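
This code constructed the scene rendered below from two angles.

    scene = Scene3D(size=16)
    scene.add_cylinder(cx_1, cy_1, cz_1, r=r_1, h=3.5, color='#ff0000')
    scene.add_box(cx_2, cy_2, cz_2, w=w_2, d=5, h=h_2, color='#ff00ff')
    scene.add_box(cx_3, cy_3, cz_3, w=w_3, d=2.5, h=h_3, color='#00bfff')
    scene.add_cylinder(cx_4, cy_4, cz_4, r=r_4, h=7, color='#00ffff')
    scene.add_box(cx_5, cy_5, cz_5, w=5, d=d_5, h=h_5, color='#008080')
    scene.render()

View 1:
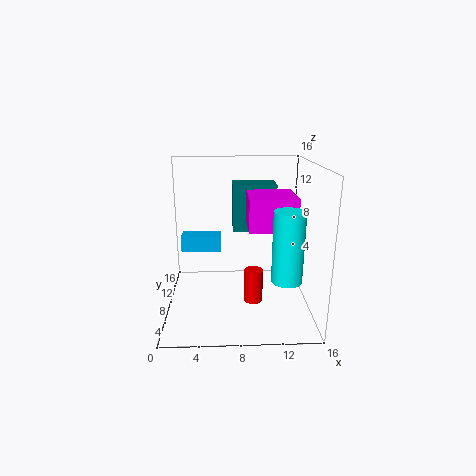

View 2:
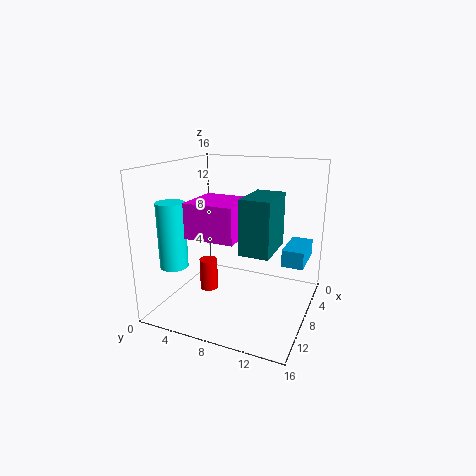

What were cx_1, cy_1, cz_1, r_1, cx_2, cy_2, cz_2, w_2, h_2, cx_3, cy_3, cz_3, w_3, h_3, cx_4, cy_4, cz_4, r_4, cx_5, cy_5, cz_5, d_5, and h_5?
cx_1 = 9.5
cy_1 = 5
cz_1 = 2
r_1 = 1
cx_2 = 9
cy_2 = 5
cz_2 = 9.5
w_2 = 5
h_2 = 3.5
cx_3 = 1
cy_3 = 12.5
cz_3 = 4.5
w_3 = 5
h_3 = 2
cx_4 = 12.5
cy_4 = 2.5
cz_4 = 5.5
r_4 = 1.5
cx_5 = 7.5
cy_5 = 10
cz_5 = 8
d_5 = 3
h_5 = 5.5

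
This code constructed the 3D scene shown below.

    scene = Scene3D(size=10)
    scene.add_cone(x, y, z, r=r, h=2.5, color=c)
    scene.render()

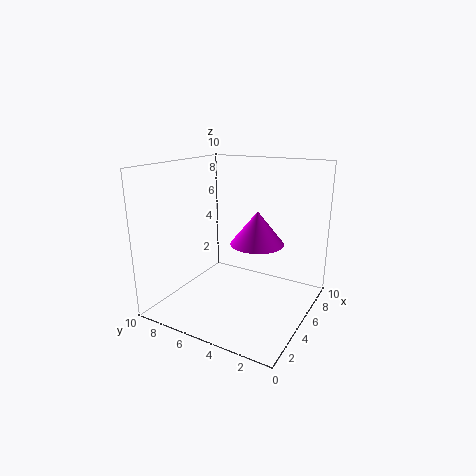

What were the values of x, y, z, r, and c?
x = 7, y = 4.5, z = 4, r = 2, c = 'magenta'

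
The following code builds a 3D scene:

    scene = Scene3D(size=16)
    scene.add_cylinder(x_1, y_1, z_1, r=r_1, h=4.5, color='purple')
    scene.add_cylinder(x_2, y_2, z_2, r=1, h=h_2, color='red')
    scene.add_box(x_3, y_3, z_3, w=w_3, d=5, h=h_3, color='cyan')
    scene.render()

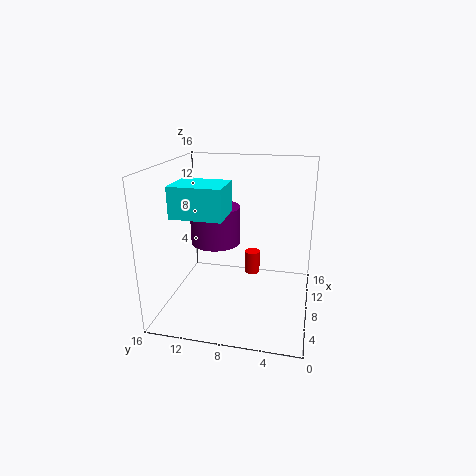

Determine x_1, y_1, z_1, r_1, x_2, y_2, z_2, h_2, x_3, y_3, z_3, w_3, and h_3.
x_1 = 11; y_1 = 11.5; z_1 = 6; r_1 = 3; x_2 = 14.5; y_2 = 7.5; z_2 = 0.5; h_2 = 3; x_3 = 1.5; y_3 = 8; z_3 = 12; w_3 = 4; h_3 = 3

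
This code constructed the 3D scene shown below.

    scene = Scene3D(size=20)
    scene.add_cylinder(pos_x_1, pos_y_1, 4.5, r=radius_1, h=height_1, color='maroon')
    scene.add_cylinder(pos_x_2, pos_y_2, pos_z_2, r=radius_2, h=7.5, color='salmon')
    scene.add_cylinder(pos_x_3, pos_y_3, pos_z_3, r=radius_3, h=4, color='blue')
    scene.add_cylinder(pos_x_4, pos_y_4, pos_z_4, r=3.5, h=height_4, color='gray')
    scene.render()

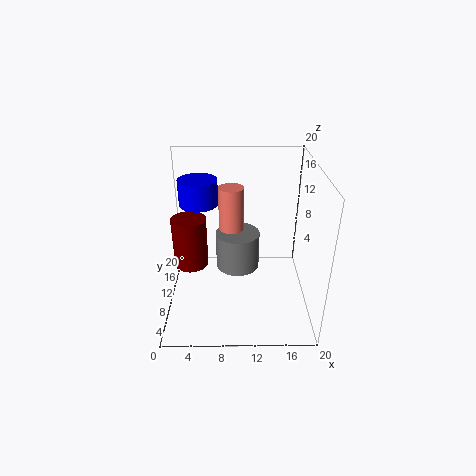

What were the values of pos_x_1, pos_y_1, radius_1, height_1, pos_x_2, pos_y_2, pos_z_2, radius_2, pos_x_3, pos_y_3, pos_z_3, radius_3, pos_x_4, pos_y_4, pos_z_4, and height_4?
pos_x_1 = 3
pos_y_1 = 12
radius_1 = 2.5
height_1 = 7.5
pos_x_2 = 9
pos_y_2 = 17.5
pos_z_2 = 7
radius_2 = 2
pos_x_3 = 4
pos_y_3 = 17
pos_z_3 = 12
radius_3 = 3
pos_x_4 = 10
pos_y_4 = 16
pos_z_4 = 1.5
height_4 = 6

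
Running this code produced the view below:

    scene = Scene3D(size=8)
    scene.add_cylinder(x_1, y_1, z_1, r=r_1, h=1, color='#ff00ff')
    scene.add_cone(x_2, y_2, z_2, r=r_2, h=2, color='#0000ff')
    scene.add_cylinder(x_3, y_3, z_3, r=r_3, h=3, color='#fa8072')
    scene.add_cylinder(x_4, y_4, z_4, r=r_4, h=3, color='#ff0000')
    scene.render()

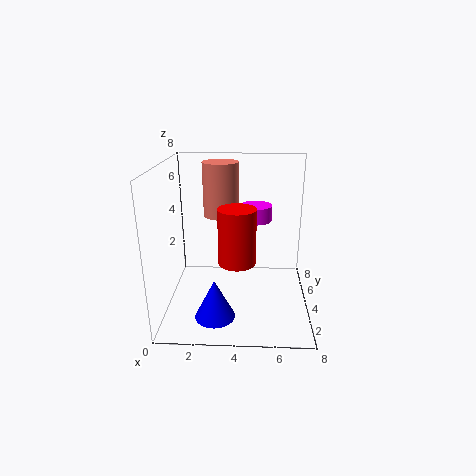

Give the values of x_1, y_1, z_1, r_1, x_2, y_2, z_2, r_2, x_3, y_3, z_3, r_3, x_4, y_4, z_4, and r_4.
x_1 = 5
y_1 = 7
z_1 = 4
r_1 = 1
x_2 = 3
y_2 = 1
z_2 = 1
r_2 = 1
x_3 = 3
y_3 = 5
z_3 = 5
r_3 = 1
x_4 = 4
y_4 = 3
z_4 = 3
r_4 = 1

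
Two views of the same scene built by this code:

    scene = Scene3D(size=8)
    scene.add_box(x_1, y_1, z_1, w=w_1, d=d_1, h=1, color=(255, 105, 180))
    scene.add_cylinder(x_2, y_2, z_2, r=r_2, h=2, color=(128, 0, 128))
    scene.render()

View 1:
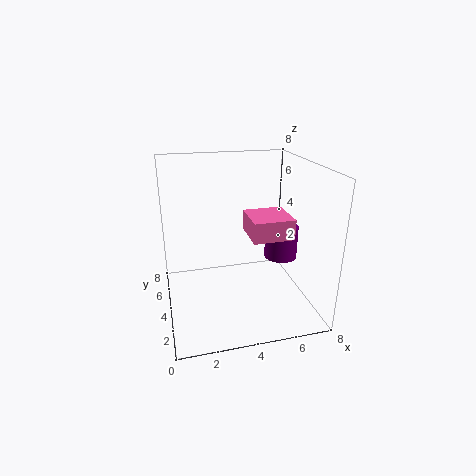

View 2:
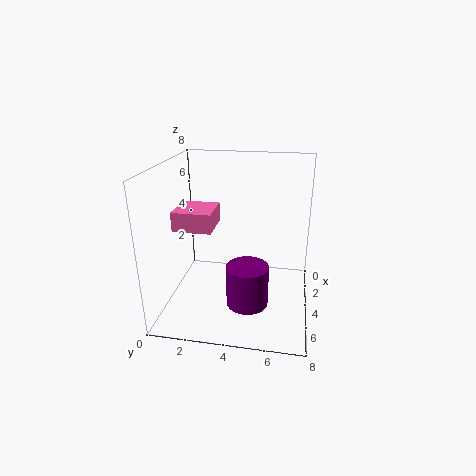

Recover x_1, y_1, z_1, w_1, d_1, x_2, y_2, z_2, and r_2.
x_1 = 4; y_1 = 1; z_1 = 5; w_1 = 2; d_1 = 2; x_2 = 7; y_2 = 5; z_2 = 2; r_2 = 1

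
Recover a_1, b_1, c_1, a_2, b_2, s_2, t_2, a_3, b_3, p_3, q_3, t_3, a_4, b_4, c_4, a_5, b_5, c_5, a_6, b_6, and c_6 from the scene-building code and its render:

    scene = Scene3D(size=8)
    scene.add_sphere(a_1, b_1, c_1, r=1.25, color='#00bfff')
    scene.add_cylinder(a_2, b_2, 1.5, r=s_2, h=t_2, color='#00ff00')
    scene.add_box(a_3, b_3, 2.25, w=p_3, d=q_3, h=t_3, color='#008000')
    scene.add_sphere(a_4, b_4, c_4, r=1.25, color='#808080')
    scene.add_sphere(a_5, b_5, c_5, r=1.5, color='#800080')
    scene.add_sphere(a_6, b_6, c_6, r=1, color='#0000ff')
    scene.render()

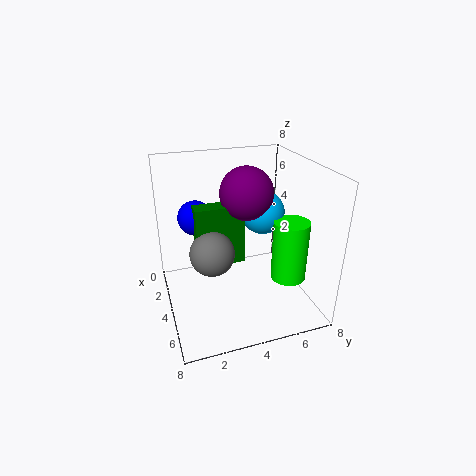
a_1 = 3.25; b_1 = 5.75; c_1 = 5; a_2 = 5; b_2 = 6.75; s_2 = 1; t_2 = 3.5; a_3 = 2.75; b_3 = 1.75; p_3 = 1; q_3 = 2.75; t_3 = 3.5; a_4 = 4; b_4 = 2.5; c_4 = 3.25; a_5 = 3.25; b_5 = 4.75; c_5 = 6.25; a_6 = 2.25; b_6 = 2; c_6 = 4.75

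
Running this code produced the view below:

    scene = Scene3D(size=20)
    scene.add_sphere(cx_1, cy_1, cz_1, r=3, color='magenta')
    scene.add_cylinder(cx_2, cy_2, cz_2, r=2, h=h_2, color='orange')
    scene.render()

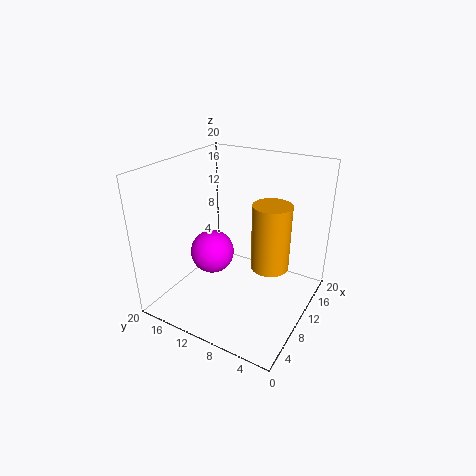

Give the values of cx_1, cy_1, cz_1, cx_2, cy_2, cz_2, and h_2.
cx_1 = 8, cy_1 = 13, cz_1 = 8, cx_2 = 3, cy_2 = 2, cz_2 = 12, h_2 = 7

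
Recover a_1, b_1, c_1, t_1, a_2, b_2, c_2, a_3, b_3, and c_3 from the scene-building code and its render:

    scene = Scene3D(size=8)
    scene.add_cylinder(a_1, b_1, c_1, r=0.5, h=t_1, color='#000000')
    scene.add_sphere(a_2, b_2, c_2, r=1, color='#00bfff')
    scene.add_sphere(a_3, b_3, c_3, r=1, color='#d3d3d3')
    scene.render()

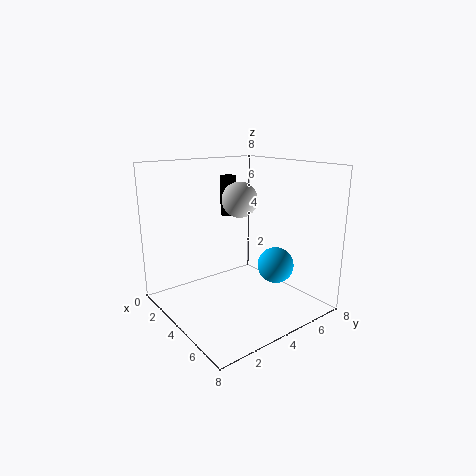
a_1 = 1
b_1 = 5.5
c_1 = 4.5
t_1 = 2.5
a_2 = 5.5
b_2 = 5.5
c_2 = 2.5
a_3 = 3.5
b_3 = 4.5
c_3 = 6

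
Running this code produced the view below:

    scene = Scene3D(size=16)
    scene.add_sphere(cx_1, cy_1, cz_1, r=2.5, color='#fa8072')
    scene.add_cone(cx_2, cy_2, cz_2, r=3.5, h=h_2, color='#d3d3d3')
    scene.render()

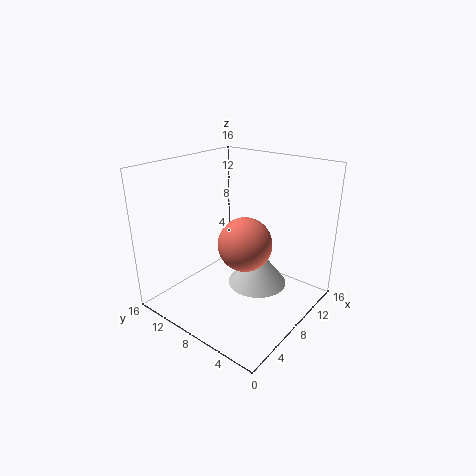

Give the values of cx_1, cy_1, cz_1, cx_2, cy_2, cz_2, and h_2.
cx_1 = 4
cy_1 = 4
cz_1 = 10
cx_2 = 10.5
cy_2 = 7
cz_2 = 1.5
h_2 = 4.5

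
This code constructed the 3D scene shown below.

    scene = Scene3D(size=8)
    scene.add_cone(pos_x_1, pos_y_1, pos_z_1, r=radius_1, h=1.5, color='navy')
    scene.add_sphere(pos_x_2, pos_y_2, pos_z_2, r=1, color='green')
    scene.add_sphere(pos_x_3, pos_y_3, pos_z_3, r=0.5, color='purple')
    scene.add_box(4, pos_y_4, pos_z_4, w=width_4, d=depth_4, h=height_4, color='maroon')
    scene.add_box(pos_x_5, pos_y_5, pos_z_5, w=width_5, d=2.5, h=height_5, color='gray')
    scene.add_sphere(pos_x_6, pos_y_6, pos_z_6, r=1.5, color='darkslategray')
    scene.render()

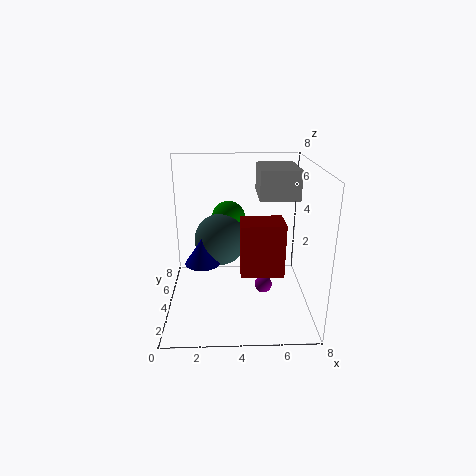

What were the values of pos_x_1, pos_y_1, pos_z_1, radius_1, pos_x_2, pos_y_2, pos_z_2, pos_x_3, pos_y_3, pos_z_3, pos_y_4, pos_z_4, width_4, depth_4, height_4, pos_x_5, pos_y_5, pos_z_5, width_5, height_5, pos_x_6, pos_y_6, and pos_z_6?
pos_x_1 = 2; pos_y_1 = 4; pos_z_1 = 2.5; radius_1 = 1; pos_x_2 = 3.5; pos_y_2 = 6; pos_z_2 = 4.5; pos_x_3 = 5.5; pos_y_3 = 4; pos_z_3 = 1; pos_y_4 = 0.5; pos_z_4 = 3.5; width_4 = 2; depth_4 = 1.5; height_4 = 2.5; pos_x_5 = 5; pos_y_5 = 2.5; pos_z_5 = 6.5; width_5 = 2; height_5 = 1.5; pos_x_6 = 3; pos_y_6 = 5; pos_z_6 = 3.5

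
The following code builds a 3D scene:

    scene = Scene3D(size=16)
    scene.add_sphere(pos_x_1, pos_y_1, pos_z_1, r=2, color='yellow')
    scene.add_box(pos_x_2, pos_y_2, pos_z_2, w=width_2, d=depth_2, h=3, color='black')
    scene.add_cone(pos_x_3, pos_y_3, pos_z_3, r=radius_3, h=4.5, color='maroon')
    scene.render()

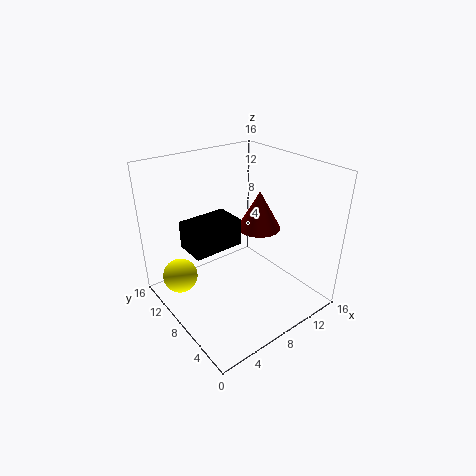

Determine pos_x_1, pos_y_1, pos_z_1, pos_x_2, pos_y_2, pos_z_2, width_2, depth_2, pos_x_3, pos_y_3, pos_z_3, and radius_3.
pos_x_1 = 2.5
pos_y_1 = 12
pos_z_1 = 3
pos_x_2 = 2.5
pos_y_2 = 7.5
pos_z_2 = 7.5
width_2 = 5.5
depth_2 = 3.5
pos_x_3 = 11.5
pos_y_3 = 8.5
pos_z_3 = 8
radius_3 = 2.5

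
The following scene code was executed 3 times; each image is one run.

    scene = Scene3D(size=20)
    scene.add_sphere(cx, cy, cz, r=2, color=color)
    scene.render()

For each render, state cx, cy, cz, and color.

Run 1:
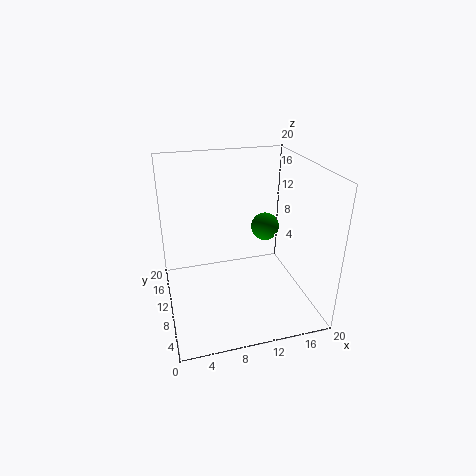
cx = 14.5
cy = 11.5
cz = 10.5
color = 'green'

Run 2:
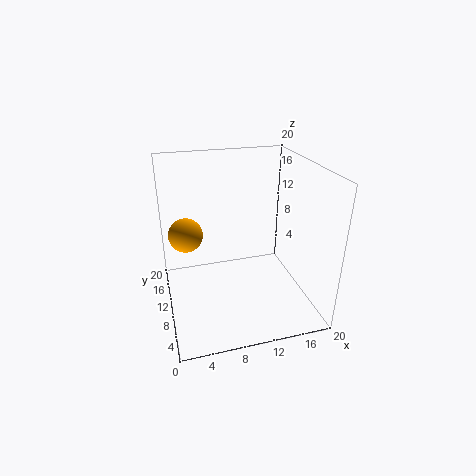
cx = 2.5
cy = 6
cz = 13.5
color = 'orange'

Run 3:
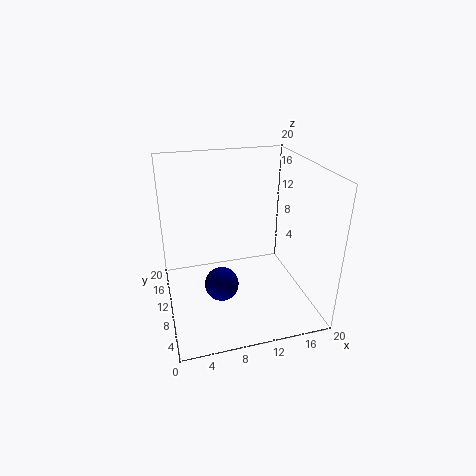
cx = 6
cy = 3
cz = 8
color = 'navy'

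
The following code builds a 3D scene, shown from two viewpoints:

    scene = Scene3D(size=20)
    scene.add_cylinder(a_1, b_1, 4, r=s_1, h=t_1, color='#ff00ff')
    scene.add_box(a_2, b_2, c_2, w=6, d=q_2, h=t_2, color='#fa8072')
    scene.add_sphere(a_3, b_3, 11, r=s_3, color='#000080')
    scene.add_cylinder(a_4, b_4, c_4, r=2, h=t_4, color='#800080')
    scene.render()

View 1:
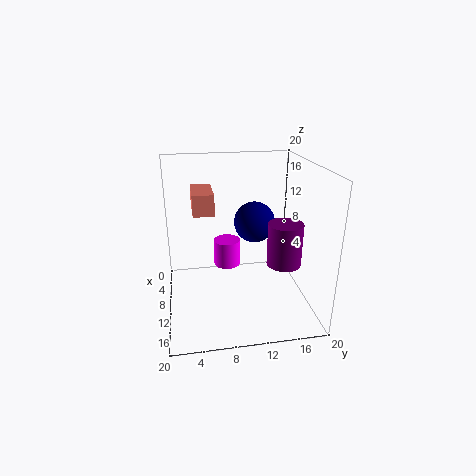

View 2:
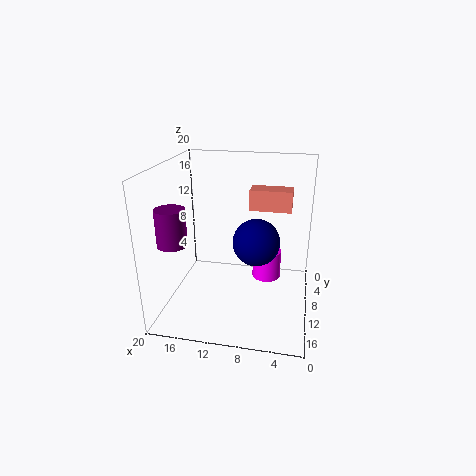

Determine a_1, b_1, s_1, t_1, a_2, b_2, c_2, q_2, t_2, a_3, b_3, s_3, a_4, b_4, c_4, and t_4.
a_1 = 6; b_1 = 9; s_1 = 2; t_1 = 4; a_2 = 3; b_2 = 4; c_2 = 13; q_2 = 3; t_2 = 3; a_3 = 7; b_3 = 13; s_3 = 3; a_4 = 18; b_4 = 14; c_4 = 10; t_4 = 5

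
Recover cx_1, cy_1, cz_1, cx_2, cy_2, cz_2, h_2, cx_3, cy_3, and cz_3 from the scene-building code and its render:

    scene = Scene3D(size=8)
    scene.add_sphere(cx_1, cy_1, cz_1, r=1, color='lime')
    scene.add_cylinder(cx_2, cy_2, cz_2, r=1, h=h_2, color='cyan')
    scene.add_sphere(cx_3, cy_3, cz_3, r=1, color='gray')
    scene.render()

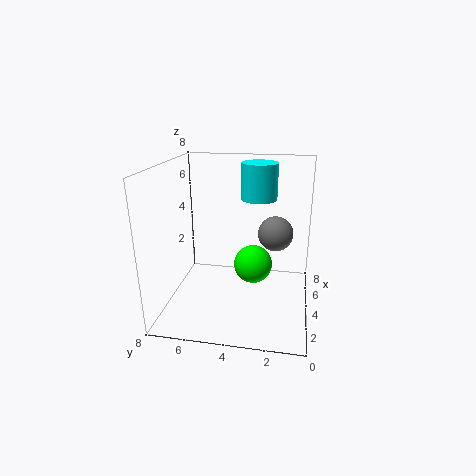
cx_1 = 3; cy_1 = 3; cz_1 = 3; cx_2 = 5; cy_2 = 3; cz_2 = 6; h_2 = 2; cx_3 = 5; cy_3 = 2; cz_3 = 4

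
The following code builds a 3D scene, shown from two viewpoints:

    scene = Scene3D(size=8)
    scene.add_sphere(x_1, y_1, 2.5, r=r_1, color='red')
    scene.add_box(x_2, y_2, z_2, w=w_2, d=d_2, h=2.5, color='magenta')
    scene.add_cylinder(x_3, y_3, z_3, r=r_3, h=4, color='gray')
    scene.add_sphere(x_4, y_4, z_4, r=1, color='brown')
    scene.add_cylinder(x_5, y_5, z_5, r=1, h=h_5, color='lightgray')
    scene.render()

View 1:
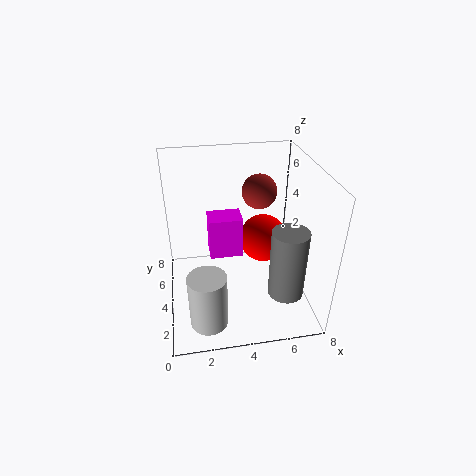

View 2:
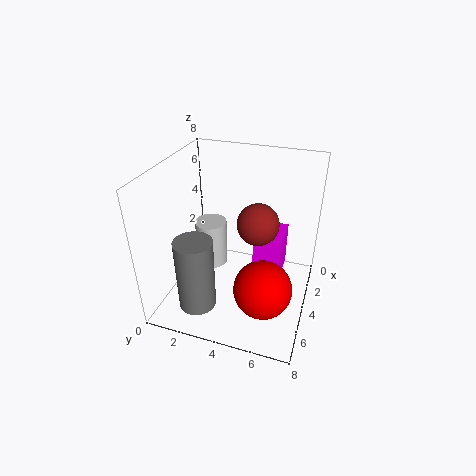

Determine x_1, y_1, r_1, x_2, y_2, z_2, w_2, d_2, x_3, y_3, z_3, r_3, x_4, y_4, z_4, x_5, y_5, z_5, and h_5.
x_1 = 6, y_1 = 6, r_1 = 1.5, x_2 = 2.5, y_2 = 5, z_2 = 2, w_2 = 2, d_2 = 1.5, x_3 = 6.5, y_3 = 2.5, z_3 = 1, r_3 = 1, x_4 = 5.5, y_4 = 5.5, z_4 = 6, x_5 = 2, y_5 = 1.5, z_5 = 0.5, h_5 = 3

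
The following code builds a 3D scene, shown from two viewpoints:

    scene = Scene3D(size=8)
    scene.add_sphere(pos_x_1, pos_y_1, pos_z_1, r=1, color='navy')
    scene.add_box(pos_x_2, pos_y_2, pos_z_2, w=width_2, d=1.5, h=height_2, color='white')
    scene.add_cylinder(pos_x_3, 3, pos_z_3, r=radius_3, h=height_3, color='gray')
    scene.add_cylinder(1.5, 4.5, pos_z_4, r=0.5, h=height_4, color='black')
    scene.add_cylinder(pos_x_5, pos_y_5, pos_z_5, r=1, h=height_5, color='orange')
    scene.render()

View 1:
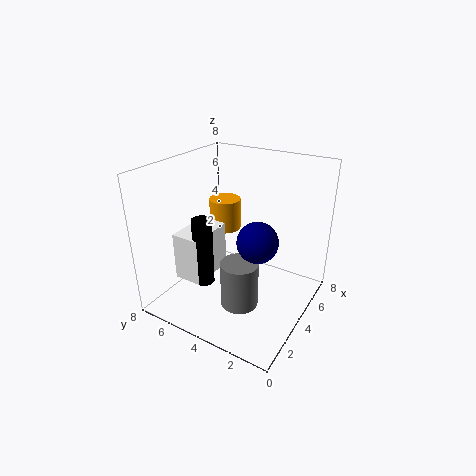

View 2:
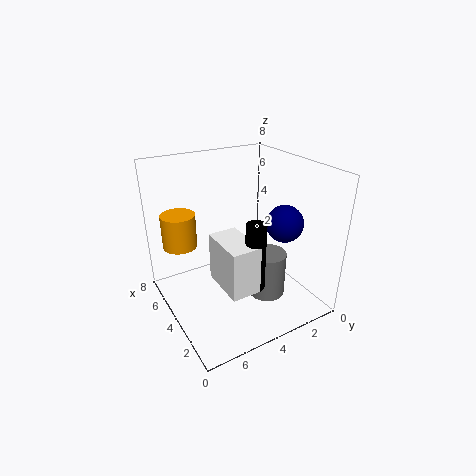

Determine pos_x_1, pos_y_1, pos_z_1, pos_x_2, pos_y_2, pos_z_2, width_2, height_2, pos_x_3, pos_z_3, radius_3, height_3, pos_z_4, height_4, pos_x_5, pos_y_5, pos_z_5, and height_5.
pos_x_1 = 2.5; pos_y_1 = 2; pos_z_1 = 5; pos_x_2 = 1; pos_y_2 = 4.5; pos_z_2 = 2.5; width_2 = 2.5; height_2 = 2.5; pos_x_3 = 2.5; pos_z_3 = 1; radius_3 = 1; height_3 = 2.5; pos_z_4 = 2.5; height_4 = 3.5; pos_x_5 = 6.5; pos_y_5 = 6.5; pos_z_5 = 3; height_5 = 2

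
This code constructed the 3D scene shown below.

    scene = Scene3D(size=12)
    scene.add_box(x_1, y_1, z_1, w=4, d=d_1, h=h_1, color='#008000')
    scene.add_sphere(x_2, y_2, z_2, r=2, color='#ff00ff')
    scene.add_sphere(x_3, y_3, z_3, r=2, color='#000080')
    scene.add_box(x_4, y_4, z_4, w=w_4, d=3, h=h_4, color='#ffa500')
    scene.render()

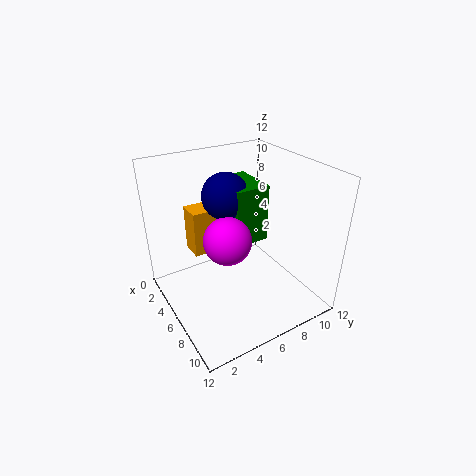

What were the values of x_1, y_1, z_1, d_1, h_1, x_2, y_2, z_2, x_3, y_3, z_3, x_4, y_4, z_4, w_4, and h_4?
x_1 = 2, y_1 = 6, z_1 = 5, d_1 = 3, h_1 = 5, x_2 = 6, y_2 = 5, z_2 = 6, x_3 = 4, y_3 = 6, z_3 = 9, x_4 = 2, y_4 = 3, z_4 = 4, w_4 = 2, h_4 = 4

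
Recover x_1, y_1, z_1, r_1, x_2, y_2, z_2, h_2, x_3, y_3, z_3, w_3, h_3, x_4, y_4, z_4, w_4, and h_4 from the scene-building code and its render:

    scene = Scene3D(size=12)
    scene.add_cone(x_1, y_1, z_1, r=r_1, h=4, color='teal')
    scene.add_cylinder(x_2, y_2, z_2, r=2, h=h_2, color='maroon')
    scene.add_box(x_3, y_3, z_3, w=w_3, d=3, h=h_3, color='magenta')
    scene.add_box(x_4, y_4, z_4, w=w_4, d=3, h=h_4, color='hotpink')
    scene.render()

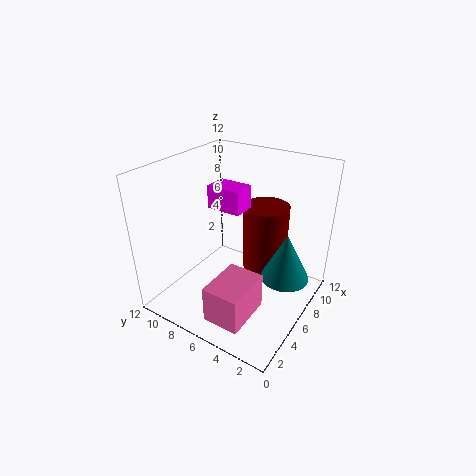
x_1 = 7
y_1 = 2
z_1 = 3
r_1 = 2
x_2 = 9
y_2 = 5
z_2 = 2
h_2 = 6
x_3 = 6
y_3 = 6
z_3 = 8
w_3 = 2
h_3 = 2
x_4 = 1
y_4 = 3
z_4 = 1
w_4 = 4
h_4 = 3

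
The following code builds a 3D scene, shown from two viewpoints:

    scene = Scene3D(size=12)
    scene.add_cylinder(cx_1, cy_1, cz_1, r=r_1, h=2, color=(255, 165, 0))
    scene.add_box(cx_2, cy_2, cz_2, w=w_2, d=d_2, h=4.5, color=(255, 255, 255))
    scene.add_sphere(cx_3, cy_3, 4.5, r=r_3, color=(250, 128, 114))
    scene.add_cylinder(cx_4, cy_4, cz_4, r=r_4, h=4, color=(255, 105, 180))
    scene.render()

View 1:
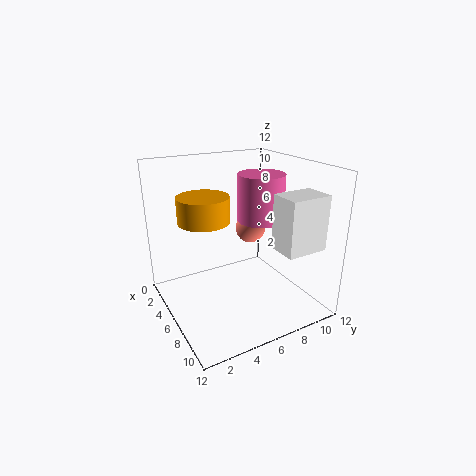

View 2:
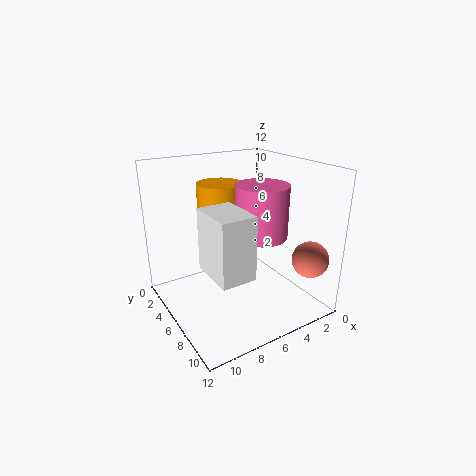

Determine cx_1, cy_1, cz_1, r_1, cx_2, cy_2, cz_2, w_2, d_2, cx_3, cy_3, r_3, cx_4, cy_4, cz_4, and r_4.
cx_1 = 6; cy_1 = 3; cz_1 = 8; r_1 = 2; cx_2 = 8; cy_2 = 8; cz_2 = 5.5; w_2 = 2.5; d_2 = 3.5; cx_3 = 1.5; cy_3 = 10; r_3 = 1.5; cx_4 = 5.5; cy_4 = 8.5; cz_4 = 7; r_4 = 2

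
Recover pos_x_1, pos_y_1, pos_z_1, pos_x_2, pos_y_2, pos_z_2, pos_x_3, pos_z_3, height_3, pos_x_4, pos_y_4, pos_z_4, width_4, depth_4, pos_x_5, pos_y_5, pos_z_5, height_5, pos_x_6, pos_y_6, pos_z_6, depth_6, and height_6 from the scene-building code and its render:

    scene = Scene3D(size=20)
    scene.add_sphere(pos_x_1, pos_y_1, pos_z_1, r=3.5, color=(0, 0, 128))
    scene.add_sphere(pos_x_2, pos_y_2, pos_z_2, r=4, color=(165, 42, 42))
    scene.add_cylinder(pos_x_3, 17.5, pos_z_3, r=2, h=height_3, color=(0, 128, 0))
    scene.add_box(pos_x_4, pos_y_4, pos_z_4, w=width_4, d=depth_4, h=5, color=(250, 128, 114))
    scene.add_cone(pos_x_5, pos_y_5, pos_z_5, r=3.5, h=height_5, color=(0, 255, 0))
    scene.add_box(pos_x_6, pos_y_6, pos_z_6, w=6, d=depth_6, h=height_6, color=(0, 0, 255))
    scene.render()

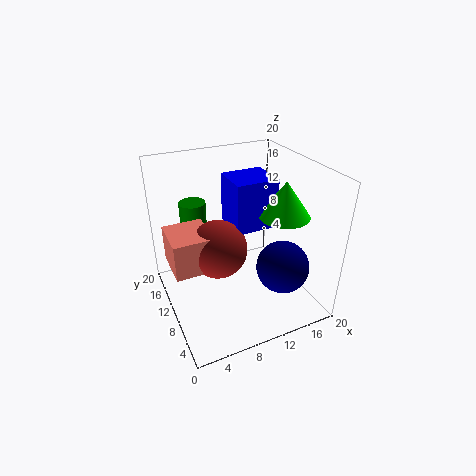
pos_x_1 = 14, pos_y_1 = 4.5, pos_z_1 = 7.5, pos_x_2 = 7, pos_y_2 = 10, pos_z_2 = 9, pos_x_3 = 6, pos_z_3 = 3.5, height_3 = 9.5, pos_x_4 = 0.5, pos_y_4 = 8, pos_z_4 = 7, width_4 = 5.5, depth_4 = 6, pos_x_5 = 16, pos_y_5 = 8, pos_z_5 = 13, height_5 = 5, pos_x_6 = 9.5, pos_y_6 = 9, pos_z_6 = 11, depth_6 = 5.5, height_6 = 7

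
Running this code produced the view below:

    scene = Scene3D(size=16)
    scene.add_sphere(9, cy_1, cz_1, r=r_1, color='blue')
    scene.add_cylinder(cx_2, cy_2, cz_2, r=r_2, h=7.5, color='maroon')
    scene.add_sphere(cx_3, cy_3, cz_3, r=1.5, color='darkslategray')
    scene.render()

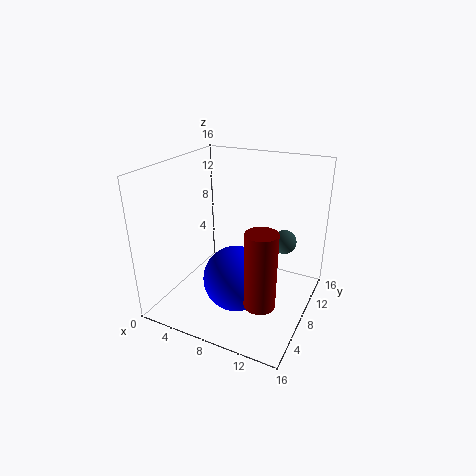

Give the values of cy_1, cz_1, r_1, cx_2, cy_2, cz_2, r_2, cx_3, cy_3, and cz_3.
cy_1 = 5.5
cz_1 = 4.5
r_1 = 3.5
cx_2 = 13
cy_2 = 2.5
cz_2 = 4.5
r_2 = 1.5
cx_3 = 11.5
cy_3 = 14
cz_3 = 5.5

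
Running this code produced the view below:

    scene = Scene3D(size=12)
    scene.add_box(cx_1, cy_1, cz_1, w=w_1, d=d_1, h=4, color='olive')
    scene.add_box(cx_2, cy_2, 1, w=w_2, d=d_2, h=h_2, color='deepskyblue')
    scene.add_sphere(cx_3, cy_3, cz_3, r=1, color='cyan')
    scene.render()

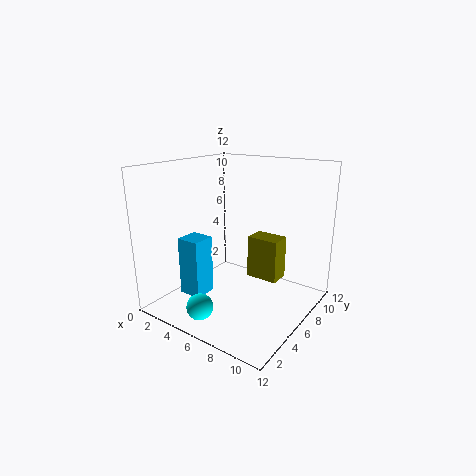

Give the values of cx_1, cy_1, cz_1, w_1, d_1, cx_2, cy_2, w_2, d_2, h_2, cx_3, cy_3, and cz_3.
cx_1 = 5
cy_1 = 9
cz_1 = 1
w_1 = 3
d_1 = 2
cx_2 = 2
cy_2 = 3
w_2 = 2
d_2 = 2
h_2 = 5
cx_3 = 6
cy_3 = 1
cz_3 = 2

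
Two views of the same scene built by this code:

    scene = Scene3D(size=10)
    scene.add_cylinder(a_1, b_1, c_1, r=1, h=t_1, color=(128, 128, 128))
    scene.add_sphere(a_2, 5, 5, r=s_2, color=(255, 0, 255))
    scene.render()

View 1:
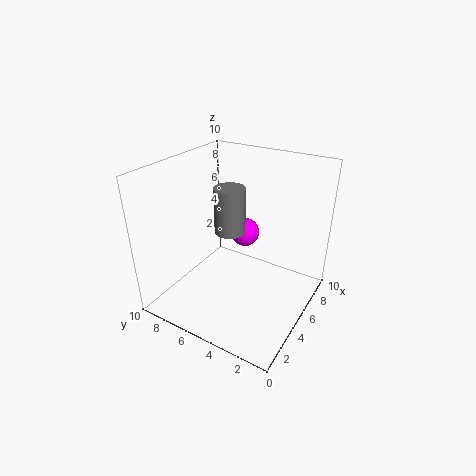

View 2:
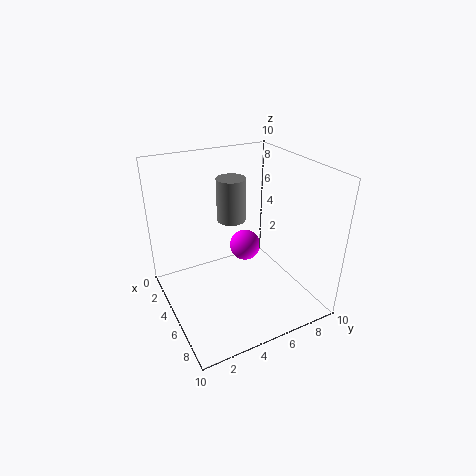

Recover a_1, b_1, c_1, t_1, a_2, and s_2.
a_1 = 4
b_1 = 5
c_1 = 6
t_1 = 3
a_2 = 6
s_2 = 1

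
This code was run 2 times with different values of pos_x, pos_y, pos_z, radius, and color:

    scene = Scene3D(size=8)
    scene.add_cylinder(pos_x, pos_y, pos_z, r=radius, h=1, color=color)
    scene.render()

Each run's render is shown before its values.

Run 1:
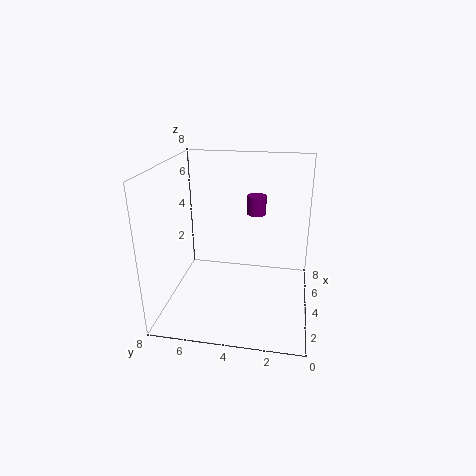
pos_x = 4; pos_y = 3; pos_z = 5.5; radius = 0.5; color = 'purple'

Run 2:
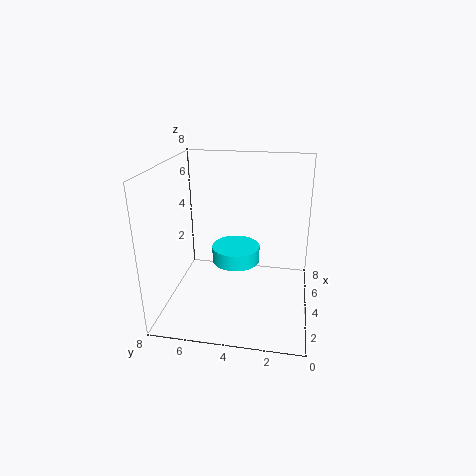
pos_x = 6; pos_y = 4.5; pos_z = 1.5; radius = 1.5; color = 'cyan'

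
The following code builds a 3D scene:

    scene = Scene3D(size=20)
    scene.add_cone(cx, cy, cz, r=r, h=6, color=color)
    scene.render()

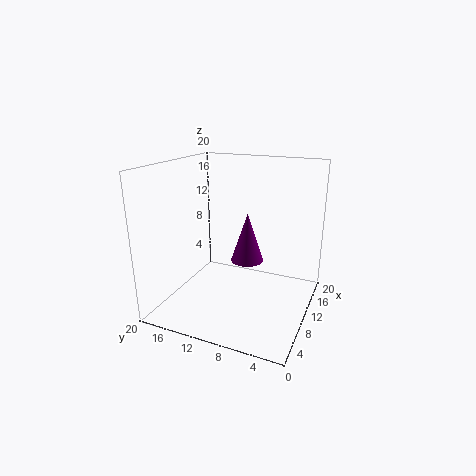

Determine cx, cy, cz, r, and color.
cx = 6, cy = 7, cz = 9, r = 2, color = 'purple'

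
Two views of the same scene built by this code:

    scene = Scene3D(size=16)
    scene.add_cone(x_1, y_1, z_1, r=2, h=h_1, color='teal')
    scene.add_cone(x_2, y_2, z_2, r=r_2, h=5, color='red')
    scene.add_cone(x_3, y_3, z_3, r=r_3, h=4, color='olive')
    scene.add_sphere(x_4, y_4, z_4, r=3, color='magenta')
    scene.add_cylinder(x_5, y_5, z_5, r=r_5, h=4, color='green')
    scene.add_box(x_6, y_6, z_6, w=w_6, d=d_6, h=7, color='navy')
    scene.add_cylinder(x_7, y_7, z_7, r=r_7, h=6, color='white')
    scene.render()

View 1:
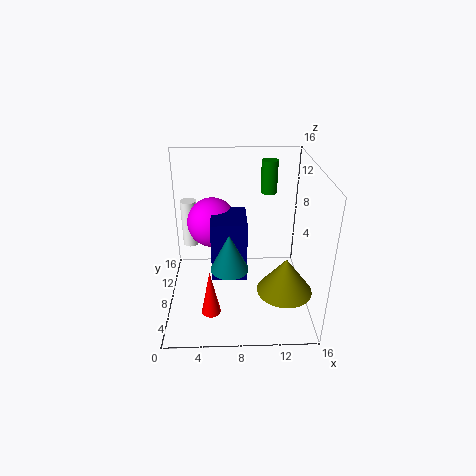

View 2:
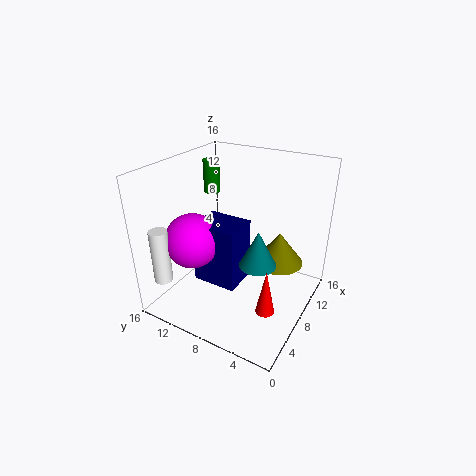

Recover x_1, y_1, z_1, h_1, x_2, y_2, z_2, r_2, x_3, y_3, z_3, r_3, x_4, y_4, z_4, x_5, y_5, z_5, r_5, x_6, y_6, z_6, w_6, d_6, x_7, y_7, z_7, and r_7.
x_1 = 7; y_1 = 5; z_1 = 6; h_1 = 4; x_2 = 5; y_2 = 3; z_2 = 2; r_2 = 1; x_3 = 13; y_3 = 5; z_3 = 3; r_3 = 3; x_4 = 5; y_4 = 12; z_4 = 8; x_5 = 12; y_5 = 14; z_5 = 11; r_5 = 1; x_6 = 5; y_6 = 7; z_6 = 3; w_6 = 4; d_6 = 5; x_7 = 2; y_7 = 14; z_7 = 4; r_7 = 1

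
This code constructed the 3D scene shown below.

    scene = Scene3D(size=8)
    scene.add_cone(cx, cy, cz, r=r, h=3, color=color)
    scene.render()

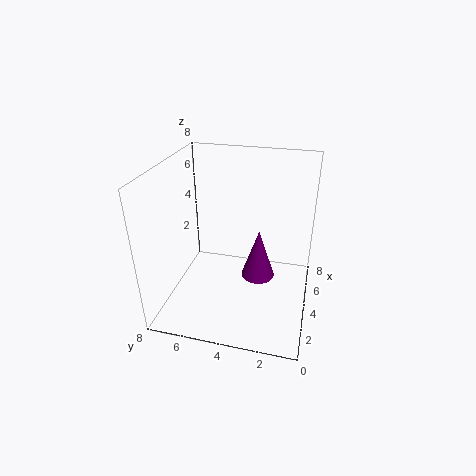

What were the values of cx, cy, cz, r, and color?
cx = 5
cy = 3
cz = 1
r = 1
color = 'purple'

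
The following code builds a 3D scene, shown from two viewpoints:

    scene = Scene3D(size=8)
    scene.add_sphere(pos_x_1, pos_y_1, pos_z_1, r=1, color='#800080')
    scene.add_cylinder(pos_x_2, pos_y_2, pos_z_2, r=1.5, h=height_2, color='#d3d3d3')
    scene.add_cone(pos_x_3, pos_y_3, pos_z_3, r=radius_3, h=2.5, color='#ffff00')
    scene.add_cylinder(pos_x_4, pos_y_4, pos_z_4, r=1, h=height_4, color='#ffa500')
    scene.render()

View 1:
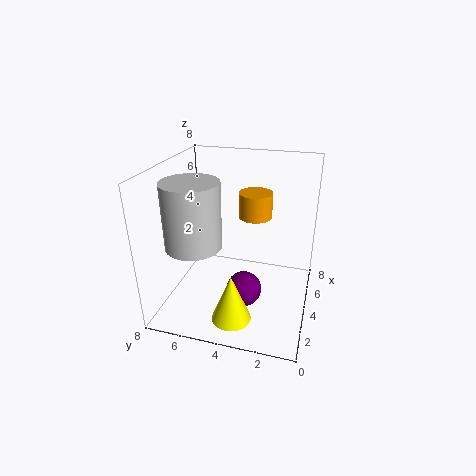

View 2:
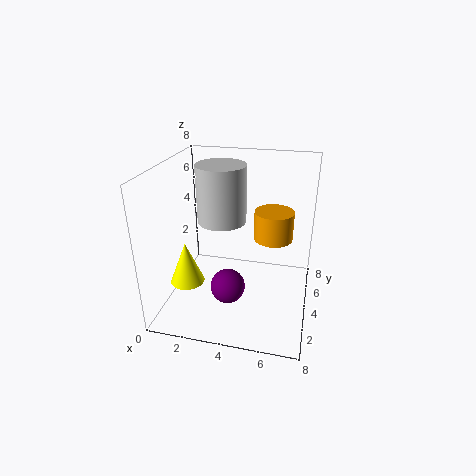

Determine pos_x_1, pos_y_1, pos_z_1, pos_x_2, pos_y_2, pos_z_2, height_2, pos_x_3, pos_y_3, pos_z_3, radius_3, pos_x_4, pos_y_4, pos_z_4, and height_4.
pos_x_1 = 3.5, pos_y_1 = 3.5, pos_z_1 = 1, pos_x_2 = 2.5, pos_y_2 = 6, pos_z_2 = 4, height_2 = 3.5, pos_x_3 = 1, pos_y_3 = 3.5, pos_z_3 = 1, radius_3 = 1, pos_x_4 = 6, pos_y_4 = 3.5, pos_z_4 = 4.5, height_4 = 1.5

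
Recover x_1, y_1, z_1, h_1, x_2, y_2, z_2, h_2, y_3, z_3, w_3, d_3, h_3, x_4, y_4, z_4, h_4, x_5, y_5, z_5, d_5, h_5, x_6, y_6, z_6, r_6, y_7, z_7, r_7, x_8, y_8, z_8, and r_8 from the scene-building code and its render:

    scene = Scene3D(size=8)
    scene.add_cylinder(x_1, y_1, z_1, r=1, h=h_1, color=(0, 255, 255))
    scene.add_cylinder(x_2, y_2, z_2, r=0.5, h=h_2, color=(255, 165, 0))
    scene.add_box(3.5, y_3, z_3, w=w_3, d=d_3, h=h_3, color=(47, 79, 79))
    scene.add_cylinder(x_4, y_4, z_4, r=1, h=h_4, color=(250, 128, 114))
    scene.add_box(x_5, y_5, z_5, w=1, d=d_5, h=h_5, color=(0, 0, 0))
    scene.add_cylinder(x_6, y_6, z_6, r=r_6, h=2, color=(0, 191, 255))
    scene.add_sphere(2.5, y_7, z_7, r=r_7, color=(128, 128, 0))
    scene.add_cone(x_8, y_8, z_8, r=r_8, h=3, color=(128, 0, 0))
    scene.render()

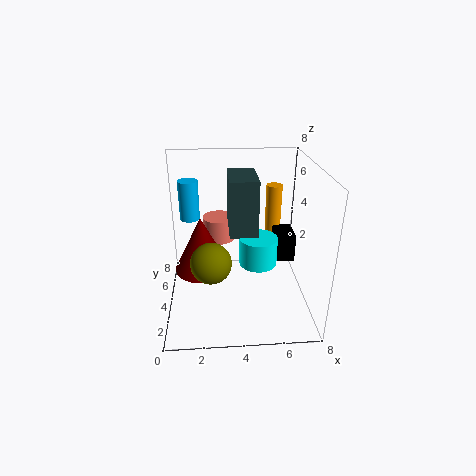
x_1 = 5, y_1 = 3, z_1 = 3, h_1 = 1.5, x_2 = 6.5, y_2 = 7, z_2 = 2, h_2 = 4, y_3 = 3, z_3 = 4.5, w_3 = 1.5, d_3 = 2.5, h_3 = 3, x_4 = 3, y_4 = 7, z_4 = 2.5, h_4 = 1.5, x_5 = 6, y_5 = 3, z_5 = 3, d_5 = 1.5, h_5 = 1.5, x_6 = 1.5, y_6 = 3.5, z_6 = 5.5, r_6 = 0.5, y_7 = 1.5, z_7 = 4, r_7 = 1, x_8 = 2, y_8 = 3.5, z_8 = 2.5, r_8 = 1.5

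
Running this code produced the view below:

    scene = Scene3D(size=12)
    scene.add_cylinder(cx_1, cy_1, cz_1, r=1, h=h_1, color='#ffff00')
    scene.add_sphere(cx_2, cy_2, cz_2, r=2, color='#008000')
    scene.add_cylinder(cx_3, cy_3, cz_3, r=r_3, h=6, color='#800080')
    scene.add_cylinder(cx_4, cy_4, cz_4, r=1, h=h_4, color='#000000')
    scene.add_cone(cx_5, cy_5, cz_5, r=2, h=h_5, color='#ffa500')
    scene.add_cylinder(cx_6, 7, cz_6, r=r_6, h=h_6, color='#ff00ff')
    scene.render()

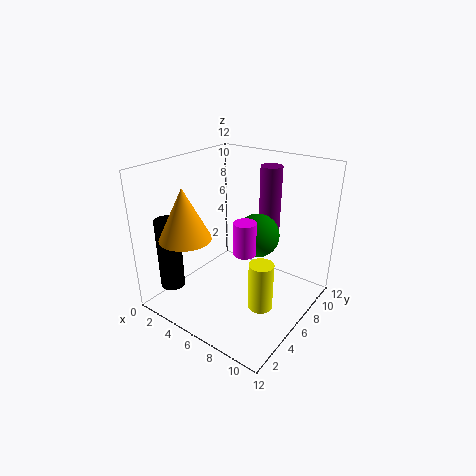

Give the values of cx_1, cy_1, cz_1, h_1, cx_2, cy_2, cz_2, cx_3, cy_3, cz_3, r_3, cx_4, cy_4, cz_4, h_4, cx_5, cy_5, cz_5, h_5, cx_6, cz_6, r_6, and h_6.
cx_1 = 9; cy_1 = 5; cz_1 = 1; h_1 = 4; cx_2 = 6; cy_2 = 9; cz_2 = 5; cx_3 = 6; cy_3 = 11; cz_3 = 5; r_3 = 1; cx_4 = 2; cy_4 = 2; cz_4 = 2; h_4 = 6; cx_5 = 4; cy_5 = 2; cz_5 = 7; h_5 = 4; cx_6 = 6; cz_6 = 4; r_6 = 1; h_6 = 3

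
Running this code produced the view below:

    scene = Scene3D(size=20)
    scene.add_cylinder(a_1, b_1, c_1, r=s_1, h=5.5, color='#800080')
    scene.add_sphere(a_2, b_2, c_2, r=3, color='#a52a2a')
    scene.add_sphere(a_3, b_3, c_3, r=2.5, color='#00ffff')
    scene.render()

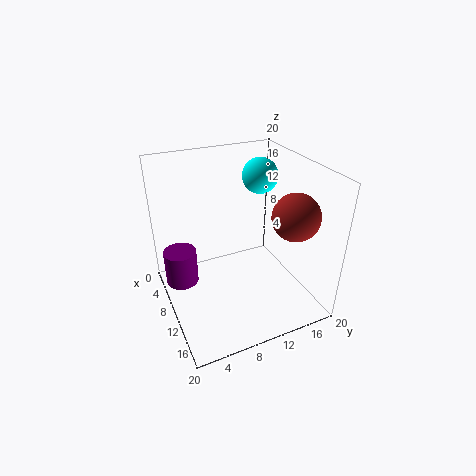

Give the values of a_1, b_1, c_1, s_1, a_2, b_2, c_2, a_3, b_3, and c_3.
a_1 = 4; b_1 = 3; c_1 = 0.5; s_1 = 2.5; a_2 = 16; b_2 = 15; c_2 = 15; a_3 = 7.5; b_3 = 14.5; c_3 = 17.5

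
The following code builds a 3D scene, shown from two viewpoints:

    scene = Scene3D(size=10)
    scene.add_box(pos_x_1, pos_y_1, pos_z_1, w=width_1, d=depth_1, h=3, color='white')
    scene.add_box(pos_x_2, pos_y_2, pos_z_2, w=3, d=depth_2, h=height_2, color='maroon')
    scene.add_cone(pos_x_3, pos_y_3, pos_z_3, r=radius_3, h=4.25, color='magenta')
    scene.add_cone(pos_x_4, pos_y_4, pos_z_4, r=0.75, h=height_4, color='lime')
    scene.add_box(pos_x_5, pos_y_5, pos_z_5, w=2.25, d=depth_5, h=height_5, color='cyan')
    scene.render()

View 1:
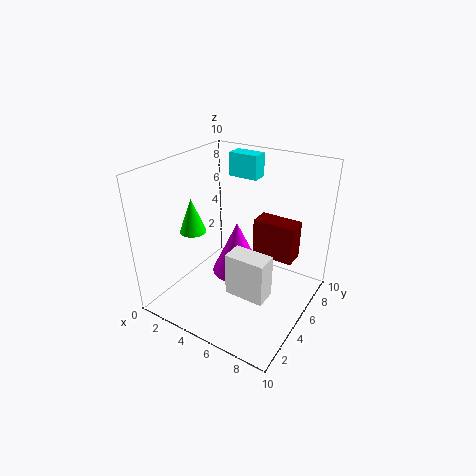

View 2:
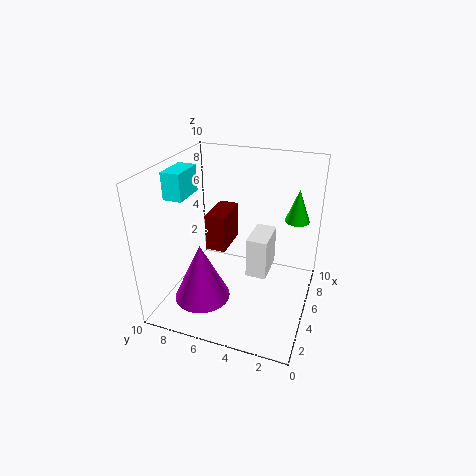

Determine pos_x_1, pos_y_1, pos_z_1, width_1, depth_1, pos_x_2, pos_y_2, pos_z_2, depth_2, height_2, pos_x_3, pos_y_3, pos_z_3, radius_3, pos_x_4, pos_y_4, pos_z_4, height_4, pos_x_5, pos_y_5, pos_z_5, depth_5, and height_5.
pos_x_1 = 5.25, pos_y_1 = 3, pos_z_1 = 1.75, width_1 = 2.75, depth_1 = 1.5, pos_x_2 = 5.5, pos_y_2 = 6.25, pos_z_2 = 3.25, depth_2 = 1.5, height_2 = 2.75, pos_x_3 = 3.5, pos_y_3 = 7.25, pos_z_3 = 0.5, radius_3 = 2, pos_x_4 = 4.5, pos_y_4 = 1, pos_z_4 = 7.25, height_4 = 2, pos_x_5 = 2.5, pos_y_5 = 7.75, pos_z_5 = 8.25, depth_5 = 1.25, height_5 = 1.75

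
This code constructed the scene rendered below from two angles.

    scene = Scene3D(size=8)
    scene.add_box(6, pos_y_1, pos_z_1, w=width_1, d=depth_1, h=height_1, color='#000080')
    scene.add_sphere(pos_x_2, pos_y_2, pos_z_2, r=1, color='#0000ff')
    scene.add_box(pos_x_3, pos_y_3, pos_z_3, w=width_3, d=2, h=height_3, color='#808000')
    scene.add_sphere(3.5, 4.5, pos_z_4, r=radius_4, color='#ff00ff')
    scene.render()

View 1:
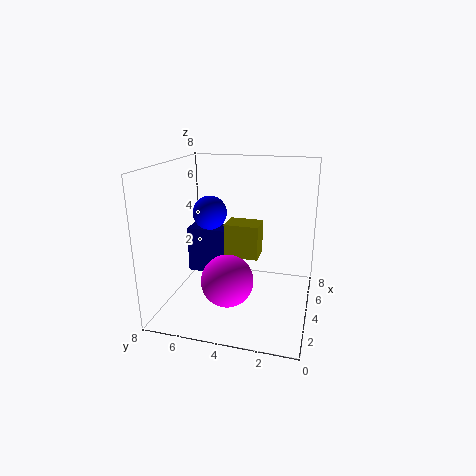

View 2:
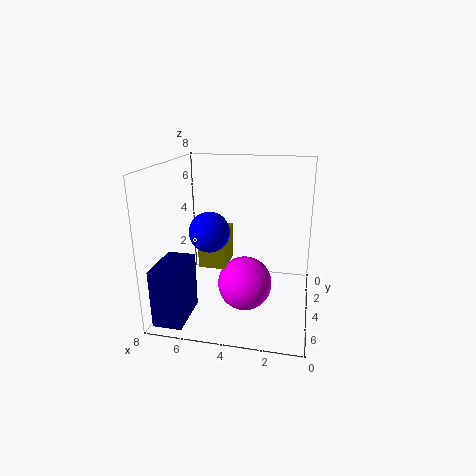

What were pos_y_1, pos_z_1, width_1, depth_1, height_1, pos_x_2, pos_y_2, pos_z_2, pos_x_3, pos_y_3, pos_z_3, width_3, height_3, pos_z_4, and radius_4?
pos_y_1 = 5.5; pos_z_1 = 0.5; width_1 = 1.5; depth_1 = 2.5; height_1 = 3; pos_x_2 = 5; pos_y_2 = 6; pos_z_2 = 5; pos_x_3 = 4.5; pos_y_3 = 3; pos_z_3 = 2.5; width_3 = 1.5; height_3 = 2; pos_z_4 = 1.5; radius_4 = 1.5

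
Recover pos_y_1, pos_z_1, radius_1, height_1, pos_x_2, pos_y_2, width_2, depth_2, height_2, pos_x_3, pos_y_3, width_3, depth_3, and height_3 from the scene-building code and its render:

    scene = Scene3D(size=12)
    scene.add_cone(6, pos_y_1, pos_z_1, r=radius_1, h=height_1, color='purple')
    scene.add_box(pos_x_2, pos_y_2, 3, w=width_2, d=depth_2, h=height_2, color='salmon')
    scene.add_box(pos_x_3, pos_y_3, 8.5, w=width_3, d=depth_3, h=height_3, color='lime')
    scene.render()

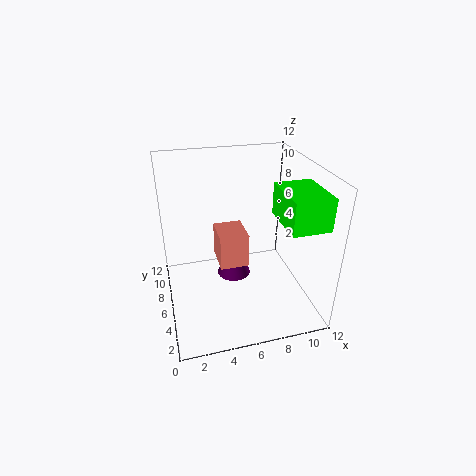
pos_y_1 = 7.5
pos_z_1 = 1.5
radius_1 = 1.5
height_1 = 4
pos_x_2 = 4.5
pos_y_2 = 6
width_2 = 2.5
depth_2 = 3
height_2 = 3
pos_x_3 = 8.5
pos_y_3 = 1
width_3 = 3
depth_3 = 4
height_3 = 2.5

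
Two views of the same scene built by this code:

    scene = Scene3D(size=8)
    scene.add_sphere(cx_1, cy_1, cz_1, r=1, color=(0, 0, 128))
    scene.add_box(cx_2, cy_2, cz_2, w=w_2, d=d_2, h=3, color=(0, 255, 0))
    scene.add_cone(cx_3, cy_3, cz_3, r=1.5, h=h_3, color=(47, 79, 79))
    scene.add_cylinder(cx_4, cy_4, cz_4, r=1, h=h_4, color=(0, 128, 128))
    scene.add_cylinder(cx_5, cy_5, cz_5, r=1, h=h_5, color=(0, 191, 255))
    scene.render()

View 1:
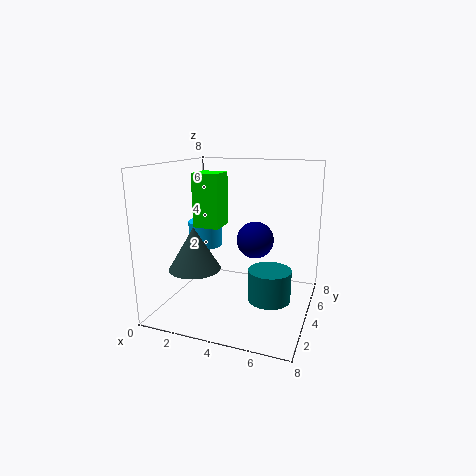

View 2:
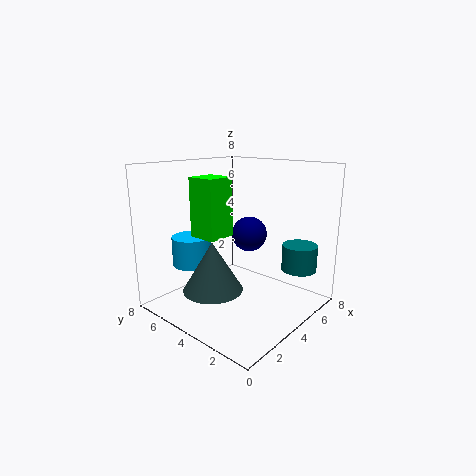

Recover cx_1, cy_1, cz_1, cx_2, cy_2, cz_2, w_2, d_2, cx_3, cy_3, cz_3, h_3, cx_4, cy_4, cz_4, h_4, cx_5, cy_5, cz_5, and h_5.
cx_1 = 5; cy_1 = 4; cz_1 = 4; cx_2 = 1.5; cy_2 = 3.5; cz_2 = 4.5; w_2 = 1.5; d_2 = 1.5; cx_3 = 1.5; cy_3 = 3.5; cz_3 = 2; h_3 = 2.5; cx_4 = 6.5; cy_4 = 1.5; cz_4 = 2; h_4 = 1.5; cx_5 = 1.5; cy_5 = 5; cz_5 = 3; h_5 = 1.5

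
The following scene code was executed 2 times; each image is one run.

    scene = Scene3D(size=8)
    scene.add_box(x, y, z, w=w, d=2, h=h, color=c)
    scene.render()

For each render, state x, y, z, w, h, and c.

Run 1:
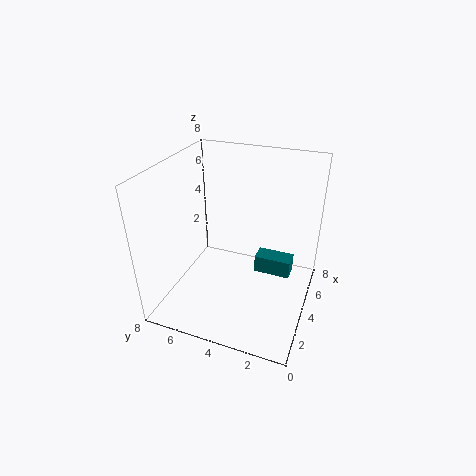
x = 4
y = 1
z = 2
w = 1
h = 1
c = 'teal'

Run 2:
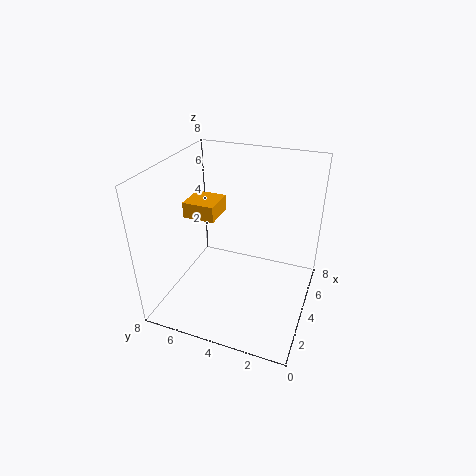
x = 5
y = 6
z = 4
w = 2
h = 1
c = 'orange'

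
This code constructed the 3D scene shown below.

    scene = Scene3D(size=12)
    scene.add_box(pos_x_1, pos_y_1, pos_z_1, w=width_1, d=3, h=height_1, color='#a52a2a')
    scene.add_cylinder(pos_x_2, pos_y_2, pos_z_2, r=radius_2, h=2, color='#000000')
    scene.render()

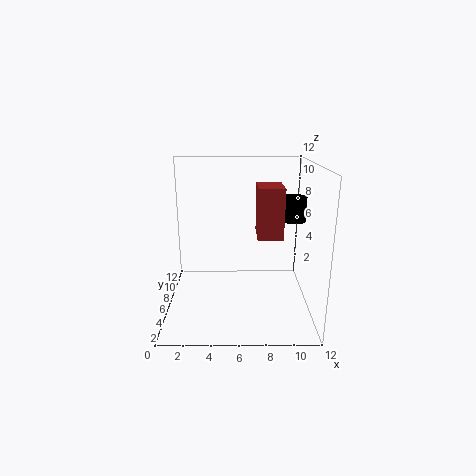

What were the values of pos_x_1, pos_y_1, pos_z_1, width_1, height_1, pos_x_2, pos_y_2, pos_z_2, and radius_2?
pos_x_1 = 7.5; pos_y_1 = 4; pos_z_1 = 6.5; width_1 = 2; height_1 = 4; pos_x_2 = 10.5; pos_y_2 = 6; pos_z_2 = 7.5; radius_2 = 1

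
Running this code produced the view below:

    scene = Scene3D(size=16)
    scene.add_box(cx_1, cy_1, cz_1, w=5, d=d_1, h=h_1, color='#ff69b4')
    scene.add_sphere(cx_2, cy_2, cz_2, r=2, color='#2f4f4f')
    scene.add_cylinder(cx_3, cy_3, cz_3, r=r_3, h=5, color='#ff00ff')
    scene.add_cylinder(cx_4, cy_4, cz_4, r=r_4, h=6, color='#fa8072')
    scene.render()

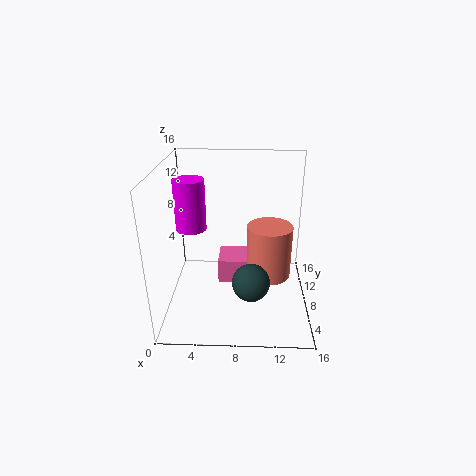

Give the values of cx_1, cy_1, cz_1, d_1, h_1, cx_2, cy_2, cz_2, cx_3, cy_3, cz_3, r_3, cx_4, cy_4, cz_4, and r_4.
cx_1 = 5.5
cy_1 = 9.5
cz_1 = 1
d_1 = 4
h_1 = 3
cx_2 = 9.5
cy_2 = 4.5
cz_2 = 4.5
cx_3 = 3.5
cy_3 = 5
cz_3 = 10.5
r_3 = 1.5
cx_4 = 11.5
cy_4 = 8
cz_4 = 3.5
r_4 = 2.5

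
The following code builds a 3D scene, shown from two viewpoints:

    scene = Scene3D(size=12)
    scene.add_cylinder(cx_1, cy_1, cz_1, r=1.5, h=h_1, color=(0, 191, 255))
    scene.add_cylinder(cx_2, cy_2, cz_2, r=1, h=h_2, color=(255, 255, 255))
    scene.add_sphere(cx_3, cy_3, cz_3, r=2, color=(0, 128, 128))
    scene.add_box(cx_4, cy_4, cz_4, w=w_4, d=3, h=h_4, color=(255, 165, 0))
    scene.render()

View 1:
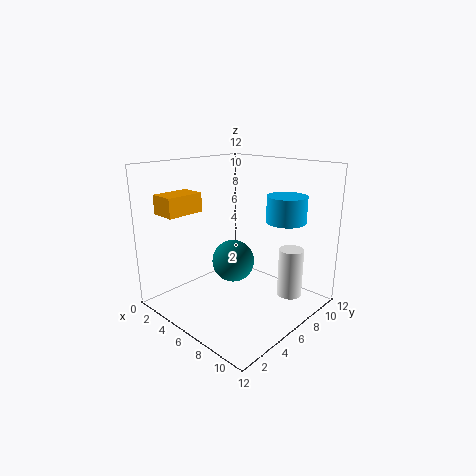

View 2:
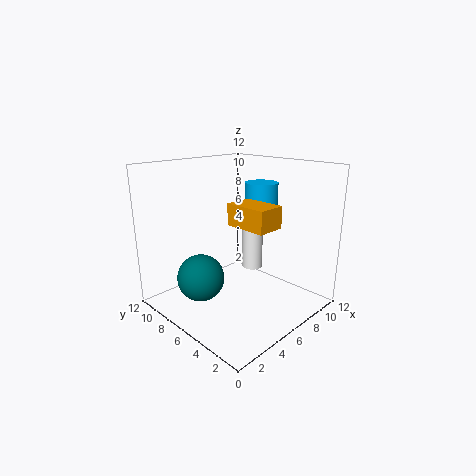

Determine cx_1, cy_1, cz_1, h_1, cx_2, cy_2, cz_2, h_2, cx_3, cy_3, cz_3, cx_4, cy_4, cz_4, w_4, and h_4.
cx_1 = 10
cy_1 = 7
cz_1 = 8
h_1 = 2
cx_2 = 10
cy_2 = 8
cz_2 = 1.5
h_2 = 4
cx_3 = 3.5
cy_3 = 8
cz_3 = 2.5
cx_4 = 2.5
cy_4 = 0.5
cz_4 = 8.5
w_4 = 2
h_4 = 1.5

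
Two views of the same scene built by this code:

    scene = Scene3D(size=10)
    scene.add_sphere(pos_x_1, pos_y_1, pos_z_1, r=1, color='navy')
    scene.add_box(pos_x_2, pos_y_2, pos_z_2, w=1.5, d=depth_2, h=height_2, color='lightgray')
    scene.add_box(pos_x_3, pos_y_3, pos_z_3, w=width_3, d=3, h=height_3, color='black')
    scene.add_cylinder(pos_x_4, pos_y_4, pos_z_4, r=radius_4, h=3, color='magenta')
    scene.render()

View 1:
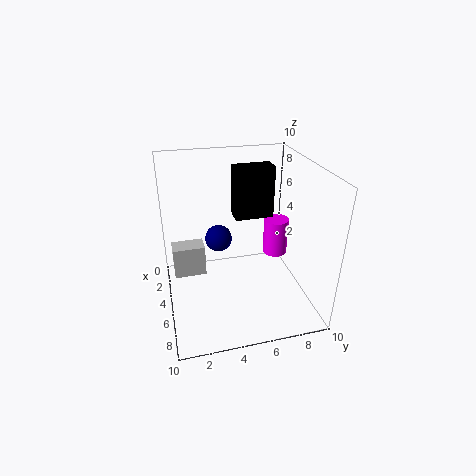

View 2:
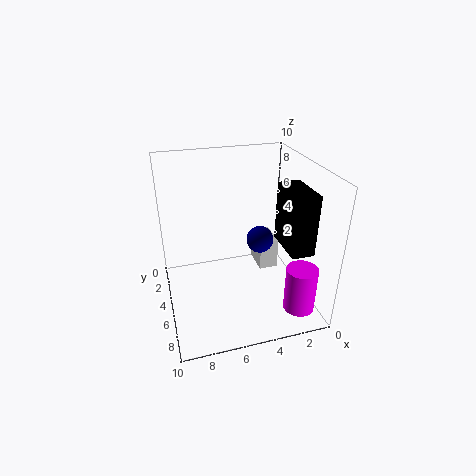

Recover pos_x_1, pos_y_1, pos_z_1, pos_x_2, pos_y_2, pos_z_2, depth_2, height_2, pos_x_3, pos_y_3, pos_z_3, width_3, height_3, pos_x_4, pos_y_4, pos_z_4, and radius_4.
pos_x_1 = 3
pos_y_1 = 4
pos_z_1 = 4
pos_x_2 = 1
pos_y_2 = 0.5
pos_z_2 = 0.5
depth_2 = 2.5
height_2 = 2.5
pos_x_3 = 1
pos_y_3 = 5.5
pos_z_3 = 5
width_3 = 1.5
height_3 = 4
pos_x_4 = 2
pos_y_4 = 9
pos_z_4 = 1.5
radius_4 = 1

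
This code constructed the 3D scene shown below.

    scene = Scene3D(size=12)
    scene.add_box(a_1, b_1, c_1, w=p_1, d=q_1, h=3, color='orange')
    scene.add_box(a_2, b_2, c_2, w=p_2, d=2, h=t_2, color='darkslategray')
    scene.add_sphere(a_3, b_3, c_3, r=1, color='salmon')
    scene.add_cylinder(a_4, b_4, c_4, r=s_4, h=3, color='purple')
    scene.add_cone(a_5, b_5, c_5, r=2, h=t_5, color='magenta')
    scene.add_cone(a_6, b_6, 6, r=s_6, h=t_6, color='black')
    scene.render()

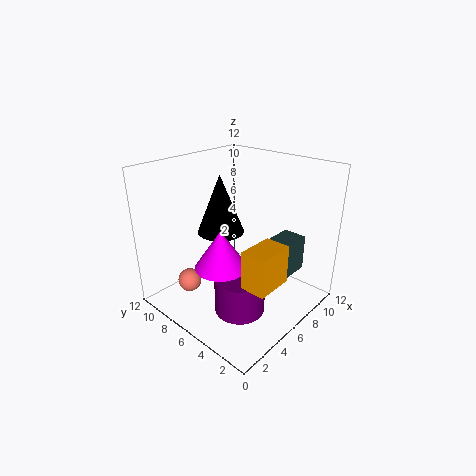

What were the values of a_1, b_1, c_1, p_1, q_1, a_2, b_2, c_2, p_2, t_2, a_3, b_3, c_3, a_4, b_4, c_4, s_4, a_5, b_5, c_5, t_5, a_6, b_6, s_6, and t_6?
a_1 = 3; b_1 = 1; c_1 = 4; p_1 = 3; q_1 = 2; a_2 = 7; b_2 = 2; c_2 = 3; p_2 = 3; t_2 = 3; a_3 = 3; b_3 = 9; c_3 = 2; a_4 = 4; b_4 = 4; c_4 = 1; s_4 = 2; a_5 = 3; b_5 = 5; c_5 = 5; t_5 = 3; a_6 = 6; b_6 = 8; s_6 = 2; t_6 = 5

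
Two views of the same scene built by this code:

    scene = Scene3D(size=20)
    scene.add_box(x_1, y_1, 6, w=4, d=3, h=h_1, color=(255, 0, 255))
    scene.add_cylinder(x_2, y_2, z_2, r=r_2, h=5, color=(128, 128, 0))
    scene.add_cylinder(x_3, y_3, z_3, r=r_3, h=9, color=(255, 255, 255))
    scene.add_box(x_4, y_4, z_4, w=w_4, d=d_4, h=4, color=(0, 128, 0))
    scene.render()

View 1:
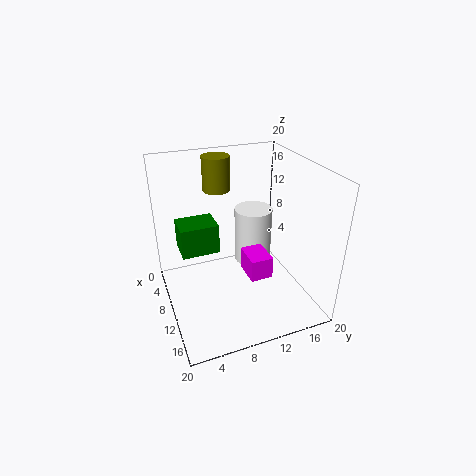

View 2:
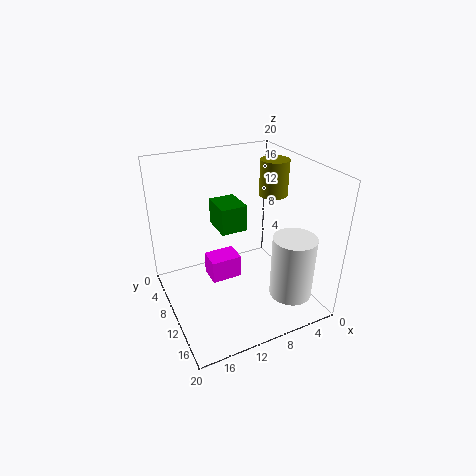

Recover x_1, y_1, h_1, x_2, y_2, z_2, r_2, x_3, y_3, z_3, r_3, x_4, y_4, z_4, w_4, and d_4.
x_1 = 11; y_1 = 10; h_1 = 3; x_2 = 4; y_2 = 9; z_2 = 15; r_2 = 2; x_3 = 4; y_3 = 15; z_3 = 2; r_3 = 3; x_4 = 7; y_4 = 2; z_4 = 9; w_4 = 4; d_4 = 5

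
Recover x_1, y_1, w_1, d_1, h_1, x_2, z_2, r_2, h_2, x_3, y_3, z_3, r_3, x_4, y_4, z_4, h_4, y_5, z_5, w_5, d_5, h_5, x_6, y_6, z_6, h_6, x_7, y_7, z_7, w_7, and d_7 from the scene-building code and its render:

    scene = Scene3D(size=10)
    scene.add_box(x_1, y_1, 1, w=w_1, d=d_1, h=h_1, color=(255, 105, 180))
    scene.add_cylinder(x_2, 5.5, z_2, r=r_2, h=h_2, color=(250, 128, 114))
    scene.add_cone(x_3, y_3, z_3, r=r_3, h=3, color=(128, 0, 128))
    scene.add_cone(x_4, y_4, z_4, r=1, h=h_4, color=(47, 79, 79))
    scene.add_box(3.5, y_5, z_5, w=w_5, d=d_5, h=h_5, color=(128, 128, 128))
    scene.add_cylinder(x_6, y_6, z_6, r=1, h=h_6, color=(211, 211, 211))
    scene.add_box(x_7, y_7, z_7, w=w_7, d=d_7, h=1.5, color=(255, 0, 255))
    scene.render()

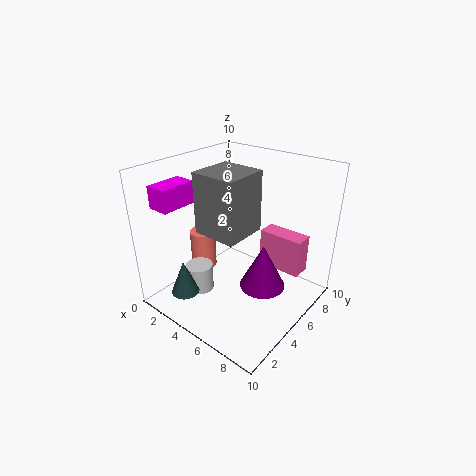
x_1 = 4.5, y_1 = 8.5, w_1 = 3.5, d_1 = 1.5, h_1 = 3, x_2 = 1, z_2 = 1, r_2 = 1, h_2 = 3, x_3 = 7.5, y_3 = 4.5, z_3 = 2.5, r_3 = 1.5, x_4 = 2.5, y_4 = 2, z_4 = 1, h_4 = 2.5, y_5 = 2.5, z_5 = 6, w_5 = 3, d_5 = 3, h_5 = 4, x_6 = 2.5, y_6 = 3.5, z_6 = 0.5, h_6 = 2, x_7 = 1, y_7 = 1, z_7 = 7.5, w_7 = 1.5, d_7 = 2.5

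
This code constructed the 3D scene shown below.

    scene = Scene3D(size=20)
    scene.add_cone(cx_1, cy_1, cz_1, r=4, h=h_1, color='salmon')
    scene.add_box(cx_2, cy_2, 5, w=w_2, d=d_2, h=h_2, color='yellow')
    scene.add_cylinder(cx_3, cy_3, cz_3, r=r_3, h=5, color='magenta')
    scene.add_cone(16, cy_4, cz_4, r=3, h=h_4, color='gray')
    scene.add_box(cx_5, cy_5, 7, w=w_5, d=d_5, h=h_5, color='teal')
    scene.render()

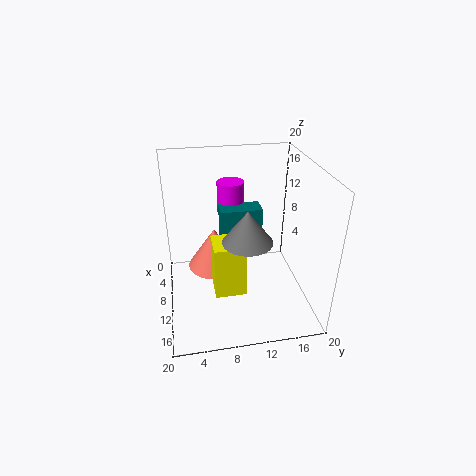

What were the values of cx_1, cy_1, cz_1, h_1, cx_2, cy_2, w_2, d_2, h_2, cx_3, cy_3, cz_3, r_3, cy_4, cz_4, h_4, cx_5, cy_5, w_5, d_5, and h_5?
cx_1 = 7, cy_1 = 7, cz_1 = 4, h_1 = 6, cx_2 = 12, cy_2 = 6, w_2 = 4, d_2 = 4, h_2 = 7, cx_3 = 4, cy_3 = 10, cz_3 = 11, r_3 = 2, cy_4 = 10, cz_4 = 13, h_4 = 4, cx_5 = 5, cy_5 = 8, w_5 = 3, d_5 = 6, h_5 = 6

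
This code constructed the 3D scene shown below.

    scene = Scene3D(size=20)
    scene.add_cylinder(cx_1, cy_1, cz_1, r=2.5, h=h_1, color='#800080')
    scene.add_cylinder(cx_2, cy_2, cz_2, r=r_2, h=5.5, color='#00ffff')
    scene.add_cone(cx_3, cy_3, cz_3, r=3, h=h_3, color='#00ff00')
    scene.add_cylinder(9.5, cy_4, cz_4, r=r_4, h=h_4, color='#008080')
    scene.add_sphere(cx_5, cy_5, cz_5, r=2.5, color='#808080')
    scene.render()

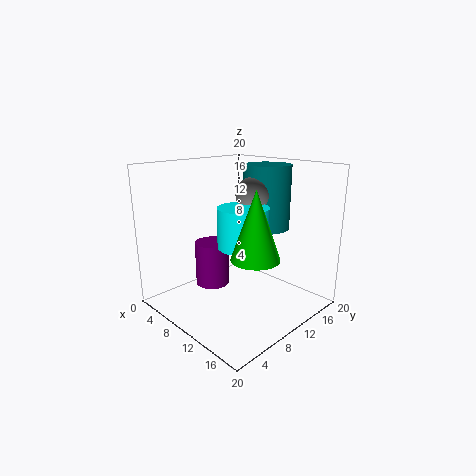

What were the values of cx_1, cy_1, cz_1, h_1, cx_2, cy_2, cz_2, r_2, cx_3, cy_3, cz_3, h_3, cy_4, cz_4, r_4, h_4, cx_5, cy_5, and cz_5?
cx_1 = 5.5, cy_1 = 9, cz_1 = 2, h_1 = 6.5, cx_2 = 11, cy_2 = 10, cz_2 = 9, r_2 = 3.5, cx_3 = 16, cy_3 = 7, cz_3 = 9.5, h_3 = 8.5, cy_4 = 16.5, cz_4 = 10, r_4 = 3.5, h_4 = 9.5, cx_5 = 9.5, cy_5 = 13.5, cz_5 = 15.5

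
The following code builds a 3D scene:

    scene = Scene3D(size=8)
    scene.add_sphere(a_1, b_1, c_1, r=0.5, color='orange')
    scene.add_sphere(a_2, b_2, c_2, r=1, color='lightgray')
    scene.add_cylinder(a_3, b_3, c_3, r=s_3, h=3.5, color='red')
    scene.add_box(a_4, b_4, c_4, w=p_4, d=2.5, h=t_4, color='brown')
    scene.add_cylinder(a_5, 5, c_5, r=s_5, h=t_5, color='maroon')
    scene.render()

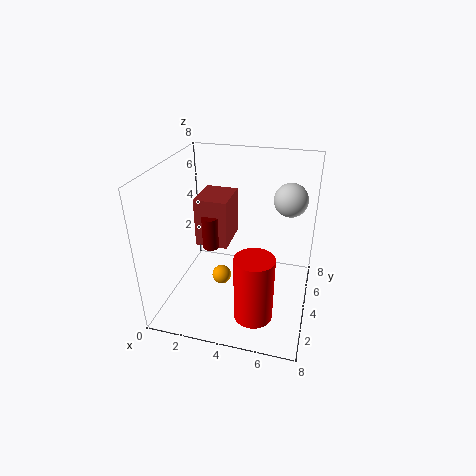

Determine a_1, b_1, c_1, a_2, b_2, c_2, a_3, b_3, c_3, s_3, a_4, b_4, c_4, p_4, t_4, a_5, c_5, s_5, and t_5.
a_1 = 3.5
b_1 = 2.5
c_1 = 2.5
a_2 = 6.5
b_2 = 6.5
c_2 = 5.5
a_3 = 5.5
b_3 = 1.5
c_3 = 1
s_3 = 1
a_4 = 1
b_4 = 5
c_4 = 2.5
p_4 = 2
t_4 = 3
a_5 = 2
c_5 = 2.5
s_5 = 0.5
t_5 = 2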